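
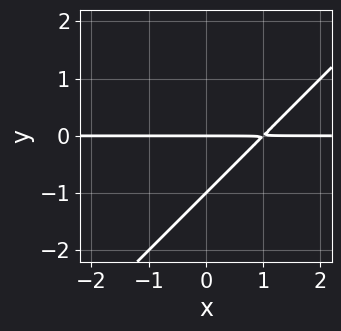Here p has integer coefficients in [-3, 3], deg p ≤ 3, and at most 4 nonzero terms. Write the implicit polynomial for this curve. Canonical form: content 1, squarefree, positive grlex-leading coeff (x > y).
1. The degree is 2 — a generic line meets the curve in up to 2 points.
2. Reading off the gridlines: every point of the x-axis in the box is on the curve; the y-axis gridline crossings are at y ∈ {-1, 0}.
3. Solving for integer coefficients yields p as stated.

x*y - y^2 - y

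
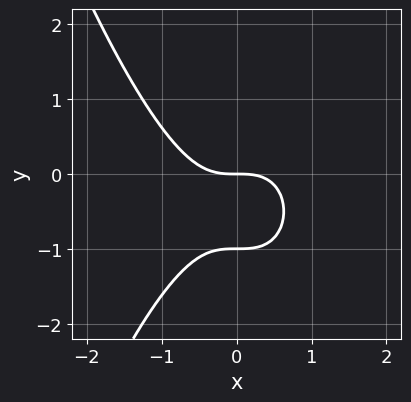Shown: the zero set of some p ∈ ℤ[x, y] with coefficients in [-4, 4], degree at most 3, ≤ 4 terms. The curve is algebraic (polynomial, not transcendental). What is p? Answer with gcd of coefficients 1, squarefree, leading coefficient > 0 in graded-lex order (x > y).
x^3 + y^2 + y

(a) The degree is 3 — the shape is more complex than any degree-2 curve.
(b) Observable constraints: among the integer gridlines, it crosses the y-axis at y ∈ {-1, 0}; one x-axis crossing is at x = 0.
(c) Fitting integer coefficients to these (and the overall shape) gives p.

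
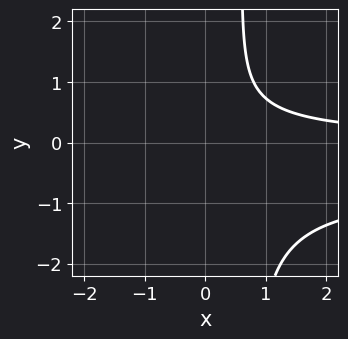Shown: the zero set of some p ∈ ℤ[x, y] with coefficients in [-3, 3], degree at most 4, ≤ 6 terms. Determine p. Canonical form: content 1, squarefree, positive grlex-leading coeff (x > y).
3*x*y^2 + 2*x*y - 2*y^2 - 2

deg p = 3. A generic line meets the curve in up to 3 points.
Observable constraints: no x-intercept at any integer in the box; no y-intercept at any integer in the box.
Solving for integer coefficients yields p as stated.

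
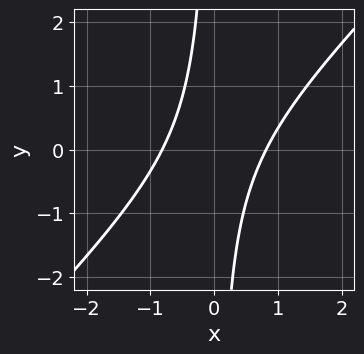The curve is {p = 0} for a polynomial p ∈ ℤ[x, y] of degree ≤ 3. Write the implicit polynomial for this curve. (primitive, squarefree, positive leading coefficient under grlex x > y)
First, deg p = 2. No degree-1 curve has this shape.
Next, reading off the gridlines: it misses every integer gridline on the y-axis.
Finally, matching integer coefficients to the picture gives p.

3*x^2 - 3*x*y - 2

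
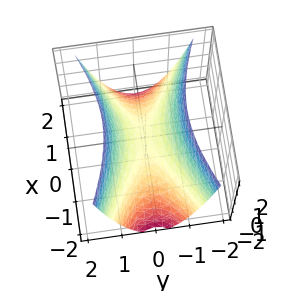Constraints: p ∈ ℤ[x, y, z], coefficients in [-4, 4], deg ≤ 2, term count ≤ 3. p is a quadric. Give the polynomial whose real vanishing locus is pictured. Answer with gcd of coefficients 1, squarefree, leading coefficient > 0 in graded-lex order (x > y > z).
x^2 - 3*y^2 + 2*z

First, degree: a saddle surface; a quadric, so deg p = 2.
Then, symmetries: it's symmetric under y → −y, forcing even powers of y; it's symmetric under x → −x, forcing even powers of x.
Then, against the integer gridlines: it meets the z-axis at z = 0 (among the integer gridlines); one x-axis crossing is at x = 0.
Finally, matching integer coefficients to the picture gives p.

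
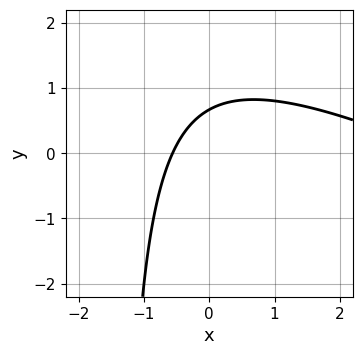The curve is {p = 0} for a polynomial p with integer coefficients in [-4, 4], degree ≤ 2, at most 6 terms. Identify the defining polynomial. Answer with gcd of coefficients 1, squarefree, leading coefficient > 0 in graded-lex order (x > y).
First, the degree is 2 — a generic line meets the curve in up to 2 points.
Finally, matching integer coefficients to the picture gives p.

x^2 + 2*x*y - 3*x + 3*y - 2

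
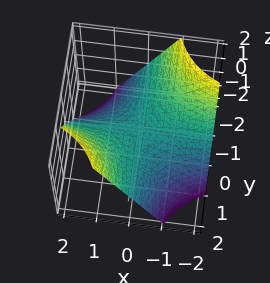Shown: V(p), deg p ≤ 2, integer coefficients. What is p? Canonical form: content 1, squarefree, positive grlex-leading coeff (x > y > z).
(a) The degree is 2 — a hyperbolic paraboloid; a quadric.
(b) Against the integer gridlines: the visible x-axis segment lies entirely on the surface; every point of the y-axis in the box is on the surface; it crosses the z-axis at the gridline z = 0.
(c) The integer polynomial consistent with all of this is the stated p.

x*y - z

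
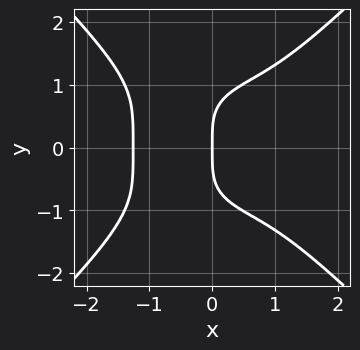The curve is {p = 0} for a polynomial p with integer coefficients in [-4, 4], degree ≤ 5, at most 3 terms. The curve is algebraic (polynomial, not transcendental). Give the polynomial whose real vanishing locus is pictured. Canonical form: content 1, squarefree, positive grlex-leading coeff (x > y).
x^4 - y^4 + 2*x

(a) deg p = 4. No degree-3 curve has this shape.
(b) Symmetries: mirror symmetry y ↦ −y ⇒ only even powers of y.
(c) Against the integer gridlines: it meets the x-axis at x = 0 (among the integer gridlines); it meets the y-axis at y = 0 (among the integer gridlines).
(d) Assembling these constraints gives the stated polynomial.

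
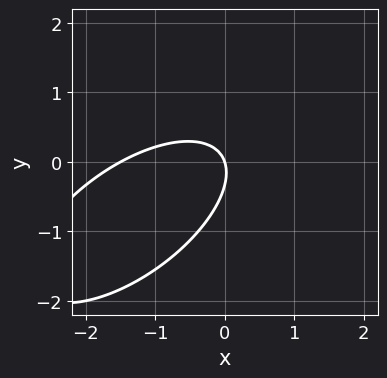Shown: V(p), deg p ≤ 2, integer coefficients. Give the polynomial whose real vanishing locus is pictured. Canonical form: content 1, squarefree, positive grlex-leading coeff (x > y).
First, deg p = 2. The shape is more complex than any degree-1 curve.
Then, observable constraints: it meets the x-axis at x = 0 (among the integer gridlines); it crosses the y-axis at the gridline y = 0.
Finally, assembling these constraints gives the stated polynomial.

2*x^2 - 3*x*y + 3*y^2 + 3*x + y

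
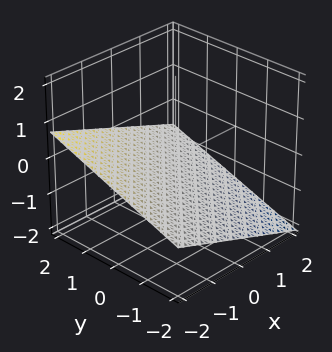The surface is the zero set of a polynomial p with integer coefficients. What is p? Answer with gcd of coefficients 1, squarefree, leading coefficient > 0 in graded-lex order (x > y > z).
x - y + 3*z + 2

1. deg p = 1. The surface is flat (a plane).
2. Observable constraints: it crosses the y-axis at the gridline y = 2; it meets the x-axis at x = -2 (among the integer gridlines).
3. Putting this together gives p.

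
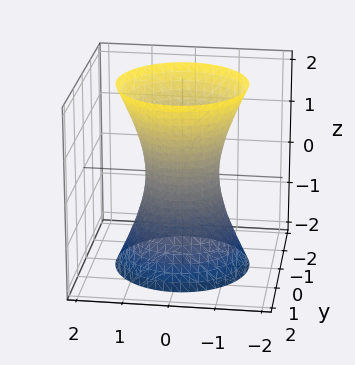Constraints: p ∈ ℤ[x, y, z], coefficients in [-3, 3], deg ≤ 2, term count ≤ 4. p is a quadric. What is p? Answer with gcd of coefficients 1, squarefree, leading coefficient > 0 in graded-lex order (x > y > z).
Degree: an hourglass — one-sheet hyperboloid; a quadric, so deg p = 2.
Symmetries: rotational symmetry about the z-axis ⇒ p depends on x, y only through x² + y²; it's symmetric under z → −z, forcing even powers of z.
Against the integer gridlines: no z-intercept at any integer in the box; a circular section at z = 0 has radius between 0 and 1.
Together with the visible shape, these determine p as stated.

3*x^2 + 3*y^2 - z^2 - 2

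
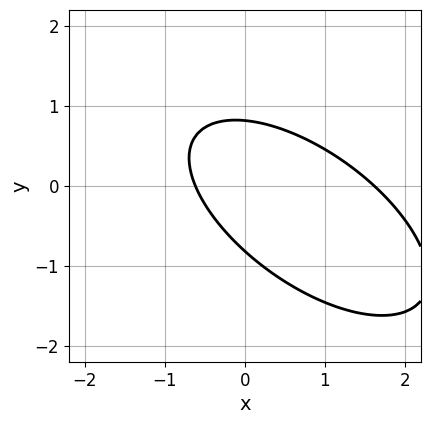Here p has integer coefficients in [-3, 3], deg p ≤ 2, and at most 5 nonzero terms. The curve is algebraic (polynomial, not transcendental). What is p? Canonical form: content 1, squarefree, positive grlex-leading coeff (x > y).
1. The degree is 2 — no degree-1 curve has this shape.
2. Matching integer coefficients to the picture gives p.

2*x^2 + 3*x*y + 3*y^2 - 2*x - 2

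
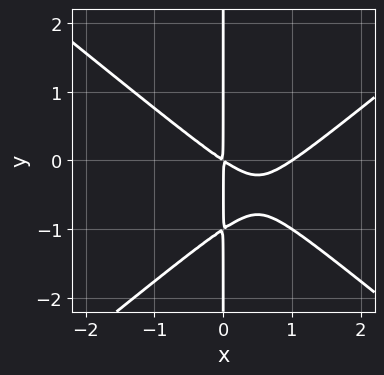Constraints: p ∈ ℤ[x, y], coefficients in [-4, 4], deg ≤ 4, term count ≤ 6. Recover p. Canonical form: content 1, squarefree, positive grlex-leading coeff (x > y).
2*x^3 - 3*x*y^2 - 2*x^2 - 3*x*y

(a) The degree is 3 — no degree-2 curve has this shape.
(b) Against the integer gridlines: every point of the y-axis in the box is on the curve; one x-axis crossing is at x = 1.
(c) Putting this together gives p.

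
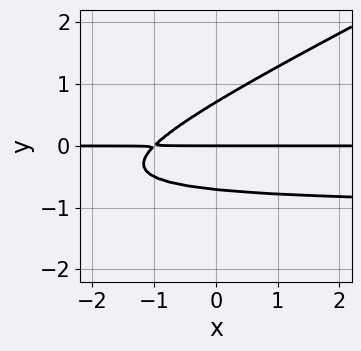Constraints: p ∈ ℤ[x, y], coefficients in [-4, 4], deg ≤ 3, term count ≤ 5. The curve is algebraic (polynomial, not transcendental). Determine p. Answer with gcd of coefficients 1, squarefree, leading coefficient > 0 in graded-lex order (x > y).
x*y^2 - 2*y^3 + x*y + y

First, degree: the shape is more complex than any degree-2 curve, so deg p = 3.
Next, observable constraints: it crosses the y-axis at the gridline y = 0; every point of the x-axis in the box is on the curve.
Finally, the integer polynomial consistent with all of this is the stated p.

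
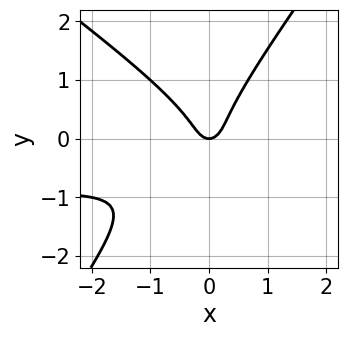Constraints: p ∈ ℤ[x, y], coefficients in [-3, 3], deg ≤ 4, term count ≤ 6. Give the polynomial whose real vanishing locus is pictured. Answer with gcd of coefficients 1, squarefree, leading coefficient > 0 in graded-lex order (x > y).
The degree is 3 — no degree-2 curve has this shape.
From the axis intercepts and sections: one y-axis crossing is at y = 0; it crosses the x-axis at the gridline x = 0.
These observations pin down the coefficients.

3*x^2*y + 2*x*y^2 - 3*y^3 + 3*x^2 - y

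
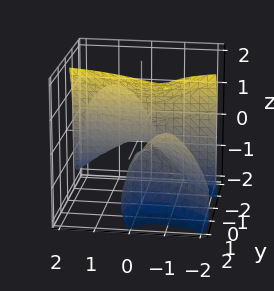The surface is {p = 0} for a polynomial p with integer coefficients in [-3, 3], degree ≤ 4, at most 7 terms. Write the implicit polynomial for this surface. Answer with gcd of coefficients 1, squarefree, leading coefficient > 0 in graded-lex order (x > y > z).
(a) The picture has 2 separate pieces.
(b) deg p = 3.
(c) Checking where it meets the axes: every point of the x-axis in the box is on the surface; it crosses the z-axis at the gridline z = 0; it crosses the y-axis at the gridline y = 0.
(d) Putting this together gives p.

3*x^2*y + 3*x*y^2 - z^3 + 3*y*z + y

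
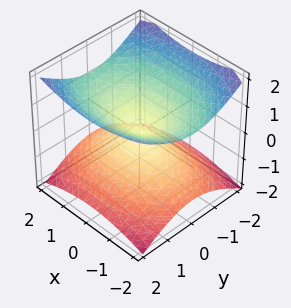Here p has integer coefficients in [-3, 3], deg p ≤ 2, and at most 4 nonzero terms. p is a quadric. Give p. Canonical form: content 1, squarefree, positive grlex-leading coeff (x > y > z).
x^2 + 2*y^2 - 3*z^2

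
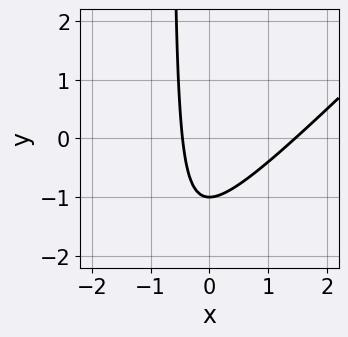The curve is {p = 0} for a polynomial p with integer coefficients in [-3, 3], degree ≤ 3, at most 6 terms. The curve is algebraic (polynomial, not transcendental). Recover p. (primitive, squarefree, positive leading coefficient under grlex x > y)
3*x^2 - 3*x*y - 3*x - 2*y - 2

(a) deg p = 2. The shape is more complex than any degree-1 curve.
(b) From the axis intercepts and sections: one y-axis crossing is at y = -1.
(c) Fitting integer coefficients to these (and the overall shape) gives p.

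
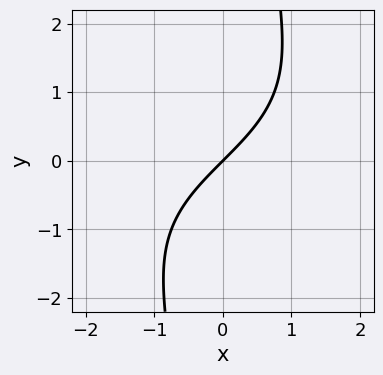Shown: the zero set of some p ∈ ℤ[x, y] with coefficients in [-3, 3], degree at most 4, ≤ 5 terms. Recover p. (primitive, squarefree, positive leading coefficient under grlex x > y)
(a) Degree: no degree-2 curve has this shape, so deg p = 3.
(b) Reading off the gridlines: it crosses the x-axis at the gridline x = 0; one y-axis crossing is at y = 0.
(c) Together with the visible shape, these determine p as stated.

x*y^2 + 3*x - 3*y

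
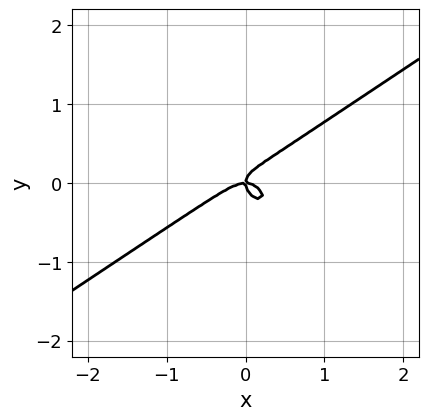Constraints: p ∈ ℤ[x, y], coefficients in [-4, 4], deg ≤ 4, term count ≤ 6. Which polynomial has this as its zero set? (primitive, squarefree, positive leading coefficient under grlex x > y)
2*x^3 - x^2*y - x*y^2 - 3*y^3 + x*y

First, degree: the shape is more complex than any degree-2 curve, so deg p = 3.
Then, reading off the gridlines: one x-axis crossing is at x = 0; it meets the y-axis at y = 0 (among the integer gridlines).
Finally, putting this together gives p.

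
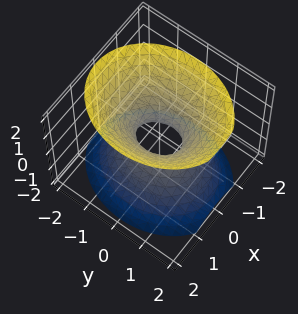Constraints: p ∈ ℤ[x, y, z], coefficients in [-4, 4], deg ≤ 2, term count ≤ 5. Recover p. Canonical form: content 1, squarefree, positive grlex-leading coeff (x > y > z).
1. The degree is 2 — one connected sheet with a waist; a quadric.
2. Symmetries: the z ↦ −z reflection is a symmetry, so z appears only in even powers; the y ↦ −y reflection is a symmetry, so y appears only in even powers; mirror symmetry x ↦ −x ⇒ only even powers of x.
3. From the axis intercepts and sections: no z-intercept at any integer in the box.
4. These observations pin down the coefficients.

3*x^2 + 2*y^2 - 2*z^2 - 1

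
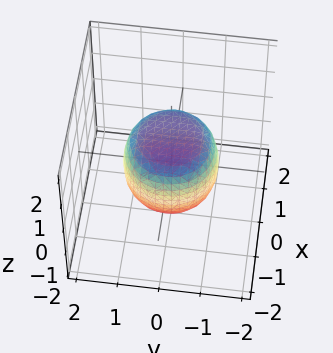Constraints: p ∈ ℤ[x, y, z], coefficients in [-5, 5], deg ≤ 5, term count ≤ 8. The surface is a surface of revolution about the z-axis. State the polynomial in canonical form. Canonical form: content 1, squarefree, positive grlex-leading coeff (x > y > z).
2*x^4 + 4*x^2*y^2 + 2*y^4 - x^2 - y^2 + 2*z^2 - 2

deg p = 4. The shape is more complex than any degree-3 surface.
Symmetries: rotational symmetry about the z-axis ⇒ p depends on x, y only through x² + y².
Checking where it meets the axes: a circular section at z = 1 has radius between 0 and 1; the z-axis gridline crossings are at z ∈ {-1, 1}.
Solving for integer coefficients yields p as stated.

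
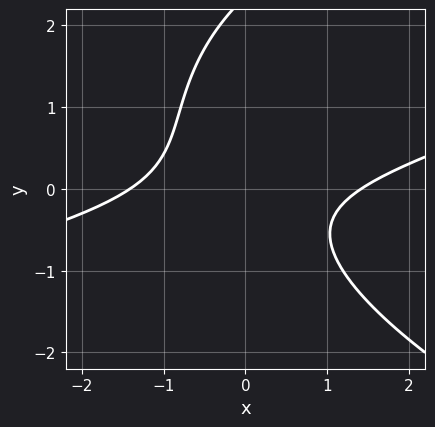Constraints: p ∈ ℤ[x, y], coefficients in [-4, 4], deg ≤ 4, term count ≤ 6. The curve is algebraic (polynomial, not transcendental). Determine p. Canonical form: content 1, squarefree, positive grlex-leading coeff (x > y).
(a) Degree: a generic line meets the curve in up to 3 points, so deg p = 3.
(b) Observable constraints: the curve avoids every integer y-axis point in the box.
(c) Assembling these constraints gives the stated polynomial.

y^3 + x^2 - 3*x*y - 2*y^2 - 2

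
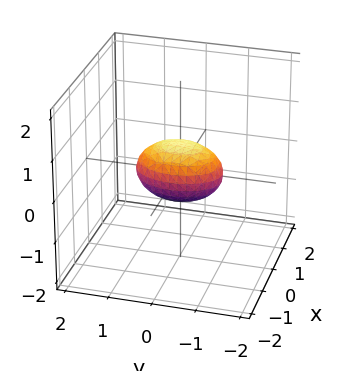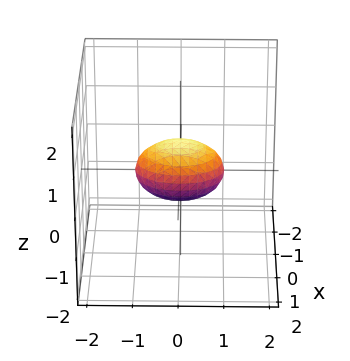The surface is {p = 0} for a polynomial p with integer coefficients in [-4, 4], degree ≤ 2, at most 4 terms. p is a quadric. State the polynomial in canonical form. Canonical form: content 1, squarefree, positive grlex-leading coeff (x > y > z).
2*x^2 + y^2 + 2*z^2 - 1

1. The degree is 2 — bounded and convex; a quadric.
2. Symmetries: it's symmetric under z → −z, forcing even powers of z; mirror symmetry y ↦ −y ⇒ only even powers of y; the x ↦ −x reflection is a symmetry, so x appears only in even powers.
3. Checking where it meets the axes: the y-axis gridline crossings are at y ∈ {-1, 1}.
4. Together with the visible shape, these determine p as stated.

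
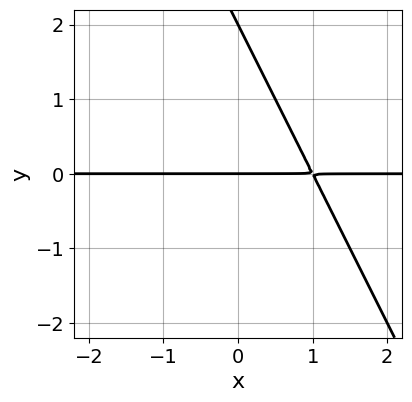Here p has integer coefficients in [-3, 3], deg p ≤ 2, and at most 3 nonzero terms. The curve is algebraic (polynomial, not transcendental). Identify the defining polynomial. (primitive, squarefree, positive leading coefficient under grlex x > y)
2*x*y + y^2 - 2*y

(a) Degree: a generic line meets the curve in up to 2 points, so deg p = 2.
(b) Observable constraints: the y-axis gridline crossings are at y ∈ {0, 2}; every point of the x-axis in the box is on the curve.
(c) Putting this together gives p.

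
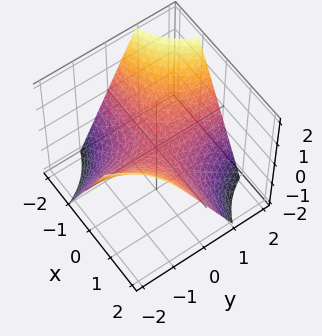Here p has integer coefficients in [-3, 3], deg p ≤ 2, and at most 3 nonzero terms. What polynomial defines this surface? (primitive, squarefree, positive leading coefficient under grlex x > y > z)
(a) Degree: a saddle surface; a quadric, so deg p = 2.
(b) Reading off the gridlines: every point of the y-axis in the box is on the surface; the visible x-axis segment lies entirely on the surface.
(c) Putting this together gives p.

x*y + z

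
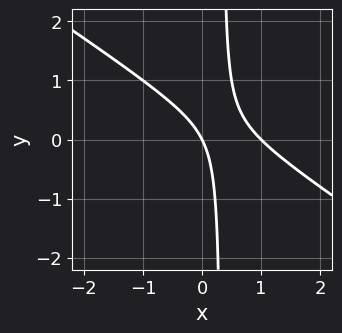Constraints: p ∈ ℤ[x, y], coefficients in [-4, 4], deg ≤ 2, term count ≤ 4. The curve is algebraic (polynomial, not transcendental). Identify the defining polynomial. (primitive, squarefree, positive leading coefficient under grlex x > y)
2*x^2 + 3*x*y - 2*x - y

Degree: no degree-1 curve has this shape, so deg p = 2.
Observable constraints: it meets the y-axis at y = 0 (among the integer gridlines); the x-axis gridline crossings are at x ∈ {0, 1}.
Together with the visible shape, these determine p as stated.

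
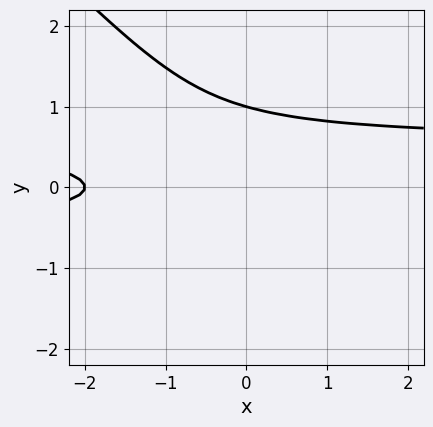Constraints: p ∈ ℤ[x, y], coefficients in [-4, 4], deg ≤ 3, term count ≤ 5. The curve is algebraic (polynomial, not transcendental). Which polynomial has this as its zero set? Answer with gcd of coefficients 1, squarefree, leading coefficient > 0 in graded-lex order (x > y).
3*x*y^2 + 3*y^3 - y^2 - x - 2

1. Degree: no degree-2 curve has this shape, so deg p = 3.
2. From the visible intercepts: it crosses the x-axis at the gridline x = -2; one y-axis crossing is at y = 1.
3. Together with the visible shape, these determine p as stated.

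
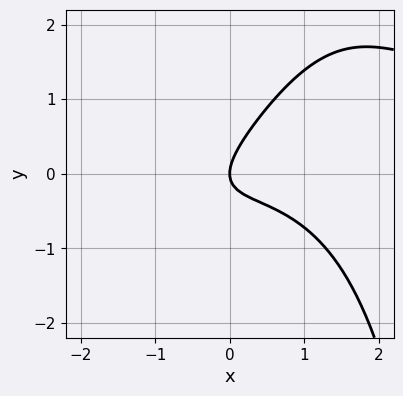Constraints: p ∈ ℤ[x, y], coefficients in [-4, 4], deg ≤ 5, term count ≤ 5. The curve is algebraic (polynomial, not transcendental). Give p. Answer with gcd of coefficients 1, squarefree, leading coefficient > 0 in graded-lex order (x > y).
(a) deg p = 4. No degree-3 curve has this shape.
(b) Observable constraints: it crosses the y-axis at the gridline y = 0; one x-axis crossing is at x = 0.
(c) The integer polynomial consistent with all of this is the stated p.

x^3*y - x^3 - 3*x*y + 3*y^2 - 2*x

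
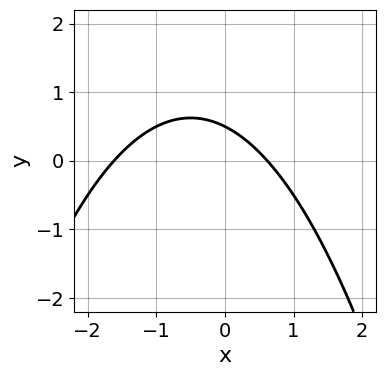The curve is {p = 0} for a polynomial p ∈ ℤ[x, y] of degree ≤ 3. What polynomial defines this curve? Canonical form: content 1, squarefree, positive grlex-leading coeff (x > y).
First, degree: a generic line meets the curve in up to 2 points, so deg p = 2.
Finally, solving for integer coefficients yields p as stated.

x^2 + x + 2*y - 1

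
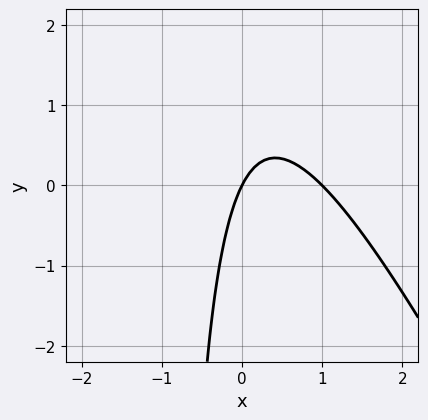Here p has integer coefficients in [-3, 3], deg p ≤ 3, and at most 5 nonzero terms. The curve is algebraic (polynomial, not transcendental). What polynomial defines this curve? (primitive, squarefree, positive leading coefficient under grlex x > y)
First, the degree is 2 — no degree-1 curve has this shape.
Then, from the visible intercepts: it meets the y-axis at y = 0 (among the integer gridlines); among the integer gridlines, it crosses the x-axis at x ∈ {0, 1}.
Finally, matching integer coefficients to the picture gives p.

2*x^2 + x*y - 2*x + y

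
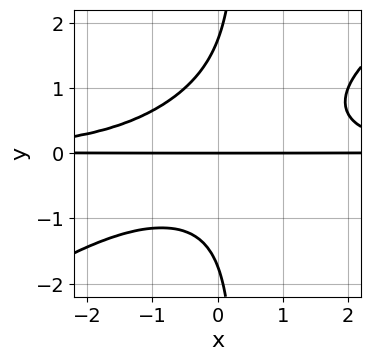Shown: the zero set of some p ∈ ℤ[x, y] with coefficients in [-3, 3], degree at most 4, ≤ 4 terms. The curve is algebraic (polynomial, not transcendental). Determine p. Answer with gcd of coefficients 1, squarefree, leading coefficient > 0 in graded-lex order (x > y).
2*x^2*y^2 - 3*x*y^3 + y^3 - 3*y

(a) deg p = 4. The shape is more complex than any degree-3 curve.
(b) From the visible intercepts: it meets the y-axis at y = 0 (among the integer gridlines); every point of the x-axis in the box is on the curve.
(c) The integer polynomial consistent with all of this is the stated p.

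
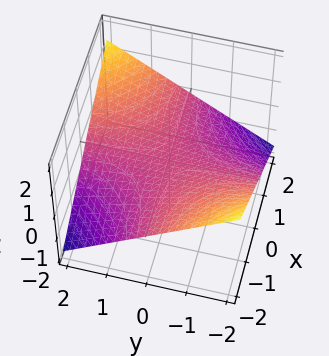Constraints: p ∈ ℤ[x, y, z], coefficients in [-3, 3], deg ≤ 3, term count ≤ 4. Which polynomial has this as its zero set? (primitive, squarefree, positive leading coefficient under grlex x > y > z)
x*y - 3*z

First, deg p = 2.
Then, observable constraints: every point of the x-axis in the box is on the surface; it meets the z-axis at z = 0 (among the integer gridlines).
Finally, putting this together gives p.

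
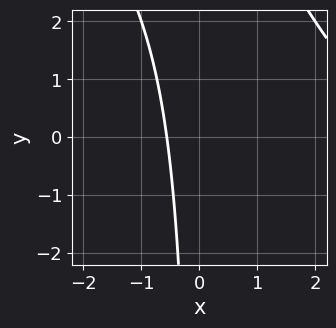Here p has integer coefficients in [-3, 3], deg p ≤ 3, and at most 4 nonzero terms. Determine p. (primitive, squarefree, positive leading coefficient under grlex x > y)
1. Degree: the shape is more complex than any degree-1 curve, so deg p = 2.
2. Checking where it meets the axes: it misses every integer gridline on the y-axis.
3. The integer polynomial consistent with all of this is the stated p.

x^2 + x*y - 3*x - 2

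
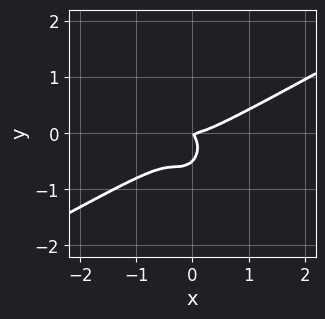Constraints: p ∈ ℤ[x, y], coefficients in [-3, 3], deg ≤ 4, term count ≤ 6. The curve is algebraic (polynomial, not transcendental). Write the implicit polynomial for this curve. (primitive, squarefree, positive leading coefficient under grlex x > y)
(a) The degree is 3 — no degree-2 curve has this shape.
(b) Against the integer gridlines: it meets the x-axis at x = 0 (among the integer gridlines); it meets the y-axis at y = 0 (among the integer gridlines).
(c) The integer polynomial consistent with all of this is the stated p.

2*x^3 - 3*x^2*y - 2*y^3 - x*y - y^2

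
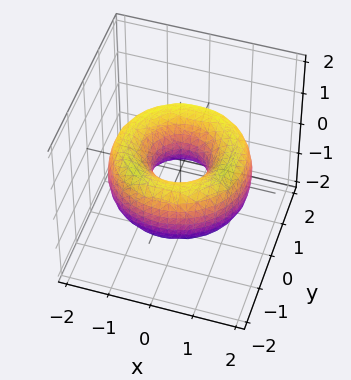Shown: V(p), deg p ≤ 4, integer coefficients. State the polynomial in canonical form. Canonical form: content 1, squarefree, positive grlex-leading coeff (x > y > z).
(a) deg p = 4.
(b) Symmetries: rotational symmetry about the z-axis ⇒ p depends on x, y only through x² + y².
(c) Checking where it meets the axes: no z-intercept at any integer in the box; a circular section at z = 0 has radius between 0 and 1.
(d) Putting this together gives p.

x^4 + 2*x^2*y^2 + y^4 - 3*x^2 - 3*y^2 + 2*z^2 + 1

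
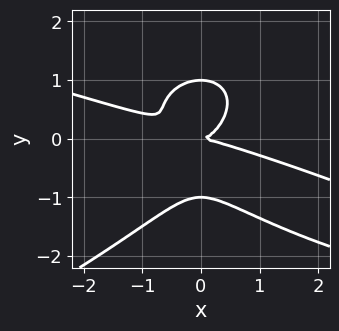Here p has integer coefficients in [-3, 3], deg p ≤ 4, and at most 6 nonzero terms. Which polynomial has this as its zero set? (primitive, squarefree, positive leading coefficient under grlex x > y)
1. The degree is 4 — no degree-3 curve has this shape.
2. Against the integer gridlines: the y-axis gridline crossings are at y ∈ {-1, 0, 1}; one x-axis crossing is at x = 0.
3. Putting this together gives p.

2*y^4 + x^3 + 3*x^2*y - 2*y^2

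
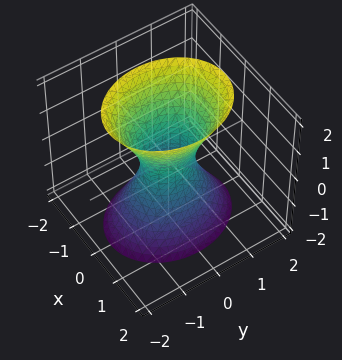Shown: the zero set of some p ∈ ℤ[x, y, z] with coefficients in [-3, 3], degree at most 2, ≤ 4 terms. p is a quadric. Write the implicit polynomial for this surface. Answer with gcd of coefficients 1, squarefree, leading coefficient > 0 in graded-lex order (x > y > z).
3*x^2 + 2*y^2 - z^2 - 1

The degree is 2 — one connected sheet with a waist; a quadric.
Symmetries: mirror symmetry y ↦ −y ⇒ only even powers of y; it's symmetric under x → −x, forcing even powers of x; it's symmetric under z → −z, forcing even powers of z.
Observable constraints: the surface avoids every integer z-axis point in the box.
Putting this together gives p.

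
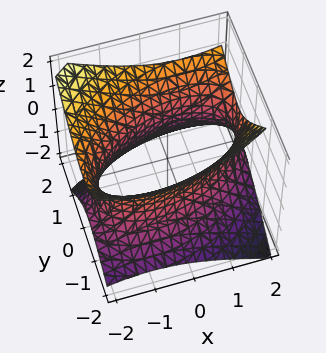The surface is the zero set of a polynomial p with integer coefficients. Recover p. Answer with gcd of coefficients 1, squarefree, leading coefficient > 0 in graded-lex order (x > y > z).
x^2 - x*y + 2*y^2 - y*z - 2*z^2 - 3

deg p = 2.
From the axis intercepts and sections: no z-intercept at any integer in the box.
Together with the visible shape, these determine p as stated.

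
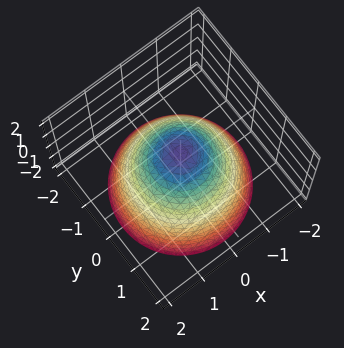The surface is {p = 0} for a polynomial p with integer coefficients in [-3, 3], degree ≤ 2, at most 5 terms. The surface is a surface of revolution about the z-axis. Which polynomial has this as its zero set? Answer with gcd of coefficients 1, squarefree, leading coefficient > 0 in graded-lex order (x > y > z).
x^2 + y^2 + z - 1

First, the degree is 2 — a generic line meets the surface in up to 2 points.
Then, symmetries: every cross-section ⟂ z is a circle, so x, y appear only via x² + y².
Next, checking where it meets the axes: the x-axis gridline crossings are at x ∈ {-1, 1}; a circular section at z = 0 has radius exactly 1; one z-axis crossing is at z = 1.
Finally, matching integer coefficients to the picture gives p. Check: (0, -1, 0) on the y-axis lies on the surface, and p(0, -1, 0) = 0. ✓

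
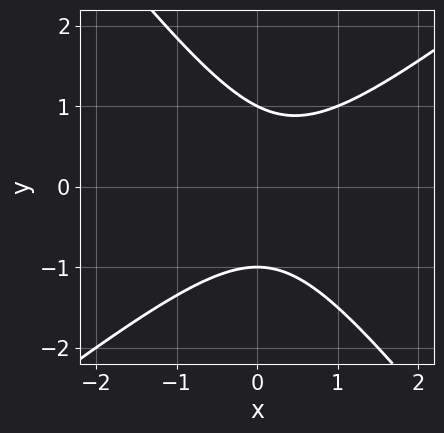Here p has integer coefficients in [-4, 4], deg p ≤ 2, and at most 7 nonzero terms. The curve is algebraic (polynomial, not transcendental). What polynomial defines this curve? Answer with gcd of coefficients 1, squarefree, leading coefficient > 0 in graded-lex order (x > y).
(a) deg p = 2.
(b) Reading off the gridlines: the curve avoids every integer x-axis point in the box; among the integer gridlines, it crosses the y-axis at y ∈ {-1, 1}.
(c) Fitting integer coefficients to these (and the overall shape) gives p.

2*x^2 - x*y - 2*y^2 - x + 2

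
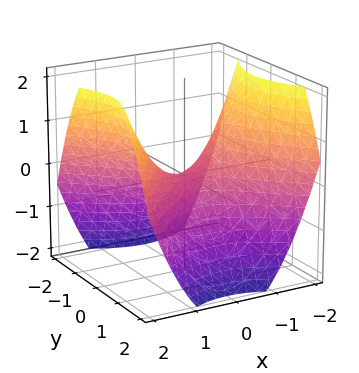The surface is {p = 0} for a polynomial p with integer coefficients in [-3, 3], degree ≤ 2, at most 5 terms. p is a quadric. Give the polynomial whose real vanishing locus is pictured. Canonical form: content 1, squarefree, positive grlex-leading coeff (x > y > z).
1. Degree: a saddle surface; a quadric, so deg p = 2.
2. Symmetries: it's symmetric under y → −y, forcing even powers of y; it's symmetric under x → −x, forcing even powers of x.
3. Checking where it meets the axes: it crosses the z-axis at the gridline z = 0; it crosses the x-axis at the gridline x = 0; it crosses the y-axis at the gridline y = 0.
4. Matching integer coefficients to the picture gives p.

2*x^2 - 2*y^2 - 3*z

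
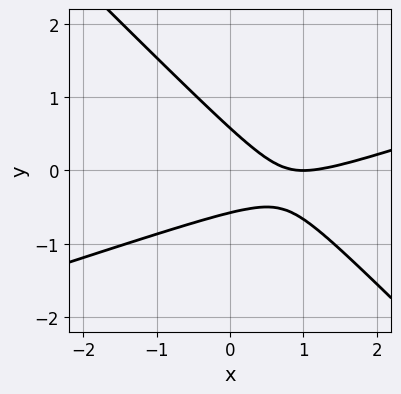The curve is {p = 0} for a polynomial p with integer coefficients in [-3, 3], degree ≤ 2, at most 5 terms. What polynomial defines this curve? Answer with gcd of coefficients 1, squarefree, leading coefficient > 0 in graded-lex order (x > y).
Degree: the shape is more complex than any degree-1 curve, so deg p = 2.
Observable constraints: it crosses the x-axis at the gridline x = 1.
The integer polynomial consistent with all of this is the stated p.

x^2 - 2*x*y - 3*y^2 - 2*x + 1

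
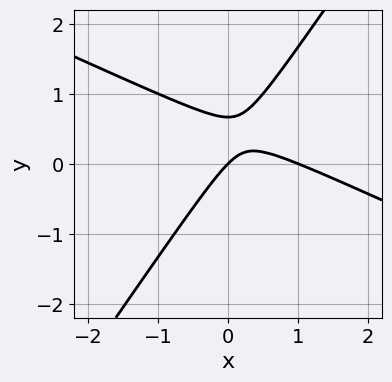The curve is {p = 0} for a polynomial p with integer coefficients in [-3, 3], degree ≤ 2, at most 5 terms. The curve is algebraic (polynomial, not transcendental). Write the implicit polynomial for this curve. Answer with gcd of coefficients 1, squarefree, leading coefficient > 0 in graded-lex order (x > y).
2*x^2 + 3*x*y - 3*y^2 - 2*x + 2*y

1. The degree is 2 — a generic line meets the curve in up to 2 points.
2. Checking where it meets the axes: the x-axis gridline crossings are at x ∈ {0, 1}; it meets the y-axis at y = 0 (among the integer gridlines).
3. Matching integer coefficients to the picture gives p.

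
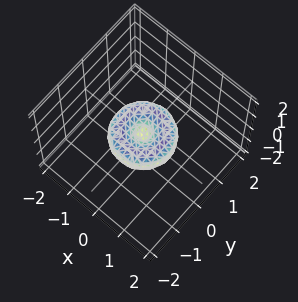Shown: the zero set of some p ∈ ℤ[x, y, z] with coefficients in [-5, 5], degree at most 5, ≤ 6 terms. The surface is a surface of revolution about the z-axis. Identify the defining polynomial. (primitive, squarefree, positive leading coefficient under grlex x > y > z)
Degree: no degree-3 surface has this shape, so deg p = 4.
Symmetries: rotational symmetry about the z-axis ⇒ p depends on x, y only through x² + y².
From the visible intercepts: among the integer gridlines, it crosses the x-axis at x ∈ {-1, 0, 1}; it crosses the z-axis at the gridline z = 0; the y-axis gridline crossings are at y ∈ {-1, 0, 1}.
Matching integer coefficients to the picture gives p.

2*x^4 + 4*x^2*y^2 + 2*y^4 - 2*x^2 - 2*y^2 + 3*z^2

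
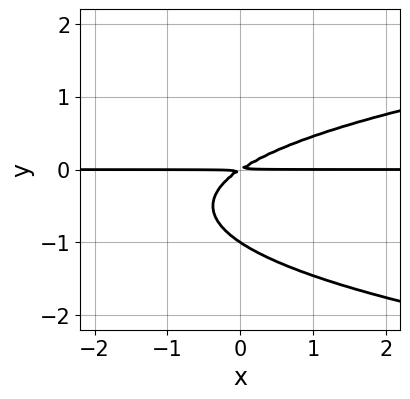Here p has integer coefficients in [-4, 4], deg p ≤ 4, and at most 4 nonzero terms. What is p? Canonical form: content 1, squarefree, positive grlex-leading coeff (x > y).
3*y^3 - 2*x*y + 3*y^2

1. The degree is 3 — the shape is more complex than any degree-2 curve.
2. From the axis intercepts and sections: every point of the x-axis in the box is on the curve; one y-axis crossing is at y = -1.
3. Matching integer coefficients to the picture gives p.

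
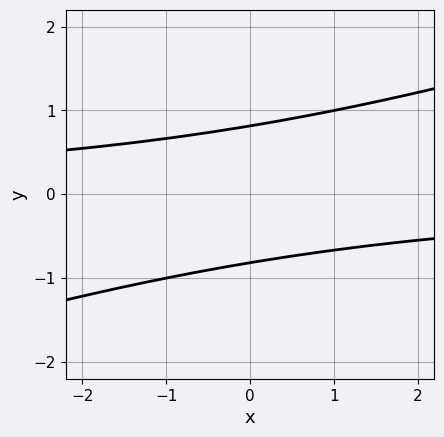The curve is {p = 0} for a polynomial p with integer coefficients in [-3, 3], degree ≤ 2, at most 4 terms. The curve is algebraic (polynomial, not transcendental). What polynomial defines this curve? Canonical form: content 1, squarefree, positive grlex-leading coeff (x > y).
(a) The degree is 2 — no degree-1 curve has this shape.
(b) Against the integer gridlines: it misses every integer gridline on the x-axis.
(c) Assembling these constraints gives the stated polynomial.

x*y - 3*y^2 + 2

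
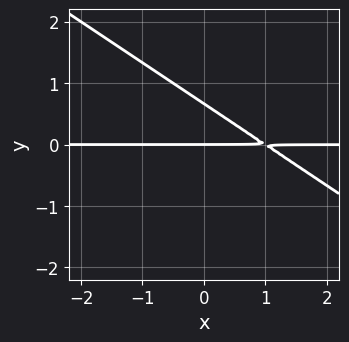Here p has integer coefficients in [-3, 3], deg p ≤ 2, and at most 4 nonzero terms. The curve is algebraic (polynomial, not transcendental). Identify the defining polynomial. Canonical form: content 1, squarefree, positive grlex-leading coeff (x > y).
2*x*y + 3*y^2 - 2*y

(a) deg p = 2. A generic line meets the curve in up to 2 points.
(b) Observable constraints: one y-axis crossing is at y = 0; the visible x-axis segment lies entirely on the curve.
(c) Putting this together gives p.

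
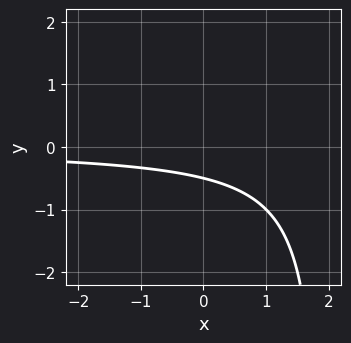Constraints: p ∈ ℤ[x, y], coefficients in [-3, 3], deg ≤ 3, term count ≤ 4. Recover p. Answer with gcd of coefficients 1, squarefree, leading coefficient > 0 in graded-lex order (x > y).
x*y - 2*y - 1

deg p = 2.
From the axis intercepts and sections: no x-intercept at any integer in the box.
These observations pin down the coefficients.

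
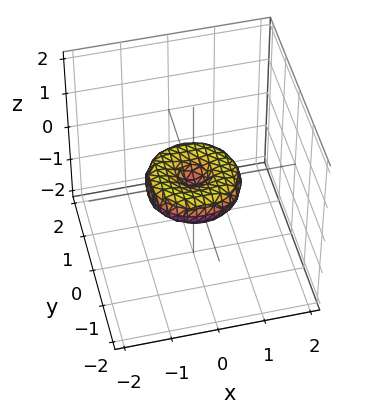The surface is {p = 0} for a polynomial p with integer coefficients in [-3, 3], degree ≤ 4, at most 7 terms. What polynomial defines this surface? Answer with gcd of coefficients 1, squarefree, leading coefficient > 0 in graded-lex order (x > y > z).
x^4 + 2*x^2*y^2 + y^4 - x^2 - y^2 + 2*z^2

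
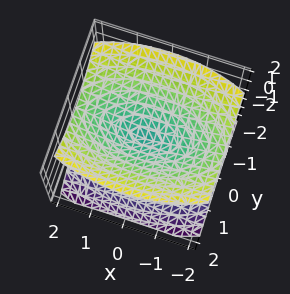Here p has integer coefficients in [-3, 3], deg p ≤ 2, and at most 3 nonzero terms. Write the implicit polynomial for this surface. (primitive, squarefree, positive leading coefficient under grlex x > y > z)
x^2 + 3*y^2 - 3*z^2

First, there are 2 components. They look like related sheets of one shape, so recover p as a whole.
Next, deg p = 2. A double cone through the origin; a quadric.
Next, symmetries: mirror symmetry x ↦ −x ⇒ only even powers of x; the z ↦ −z reflection is a symmetry, so z appears only in even powers; the y ↦ −y reflection is a symmetry, so y appears only in even powers.
Next, from the axis intercepts and sections: one y-axis crossing is at y = 0; it crosses the z-axis at the gridline z = 0; it meets the x-axis at x = 0 (among the integer gridlines).
Finally, the integer polynomial consistent with all of this is the stated p.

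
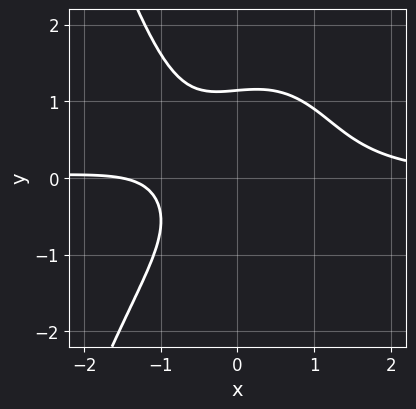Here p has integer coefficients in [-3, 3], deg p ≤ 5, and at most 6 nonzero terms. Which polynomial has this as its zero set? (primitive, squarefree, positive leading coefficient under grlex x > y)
(a) The degree is 4 — a generic line meets the curve in up to 4 points.
(b) Matching integer coefficients to the picture gives p.

3*x^3*y + x*y^2 + 2*y^3 - 2*x - 3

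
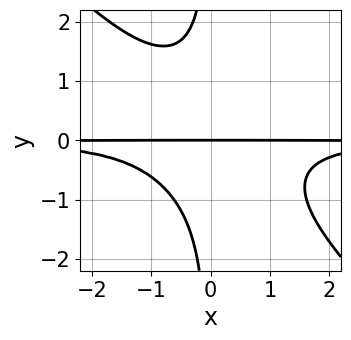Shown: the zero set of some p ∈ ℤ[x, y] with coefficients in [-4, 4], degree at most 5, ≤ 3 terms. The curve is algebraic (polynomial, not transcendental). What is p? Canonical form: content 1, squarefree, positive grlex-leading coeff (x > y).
First, degree: the shape is more complex than any degree-3 curve, so deg p = 4.
Next, against the integer gridlines: one y-axis crossing is at y = 0; every point of the x-axis in the box is on the curve.
Finally, fitting integer coefficients to these (and the overall shape) gives p.

x^2*y^2 + x*y^3 + y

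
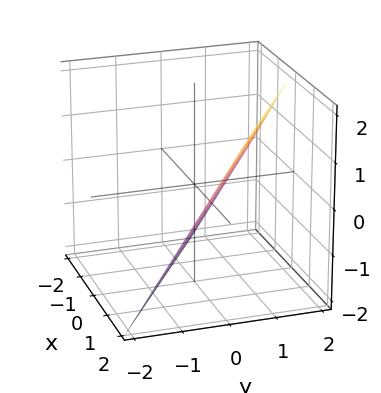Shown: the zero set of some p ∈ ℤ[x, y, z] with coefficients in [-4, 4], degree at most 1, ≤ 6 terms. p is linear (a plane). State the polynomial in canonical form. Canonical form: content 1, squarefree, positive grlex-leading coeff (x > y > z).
The degree is 1 — every cross-section is a straight line — this is a plane.
Reading off the gridlines: it crosses the x-axis at the gridline x = 1; it crosses the z-axis at the gridline z = -1.
Matching integer coefficients to the picture gives p.

2*x + 3*y - 2*z - 2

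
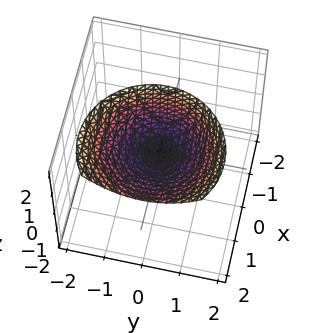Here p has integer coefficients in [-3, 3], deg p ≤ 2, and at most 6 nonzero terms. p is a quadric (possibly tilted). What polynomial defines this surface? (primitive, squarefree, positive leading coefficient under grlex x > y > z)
x^2 - x*z + y^2 - z

Degree: the shape is more complex than any degree-1 surface, so deg p = 2.
Reading off the gridlines: it crosses the x-axis at the gridline x = 0; it meets the z-axis at z = 0 (among the integer gridlines).
Matching integer coefficients to the picture gives p.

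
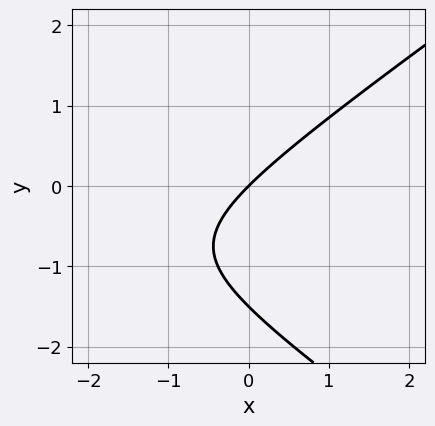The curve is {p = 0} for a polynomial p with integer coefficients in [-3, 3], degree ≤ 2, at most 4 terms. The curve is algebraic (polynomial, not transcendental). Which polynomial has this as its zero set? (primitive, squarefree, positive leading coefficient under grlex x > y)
x^2 - 2*y^2 + 3*x - 3*y

(a) deg p = 2.
(b) From the axis intercepts and sections: it crosses the x-axis at the gridline x = 0; it meets the y-axis at y = 0 (among the integer gridlines).
(c) Assembling these constraints gives the stated polynomial.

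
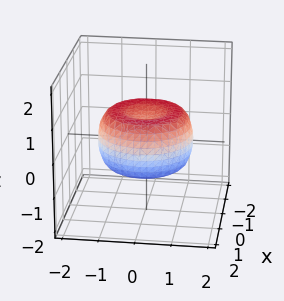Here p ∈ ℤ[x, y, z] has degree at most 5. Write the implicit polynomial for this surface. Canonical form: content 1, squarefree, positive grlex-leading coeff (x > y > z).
2*x^4 + 4*x^2*y^2 + 2*y^4 - 3*x^2 - 3*y^2 + 3*z^2 - 1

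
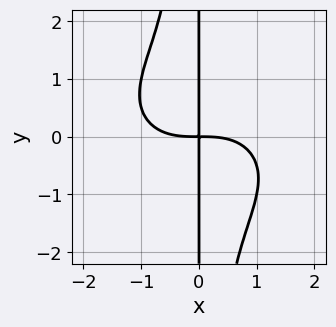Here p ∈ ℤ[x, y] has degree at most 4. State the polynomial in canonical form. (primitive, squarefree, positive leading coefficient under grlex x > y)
Degree: a generic line meets the curve in up to 4 points, so deg p = 4.
Checking where it meets the axes: the visible y-axis segment lies entirely on the curve.
These observations pin down the coefficients.

x^4 + 2*x^2*y^2 + 3*x*y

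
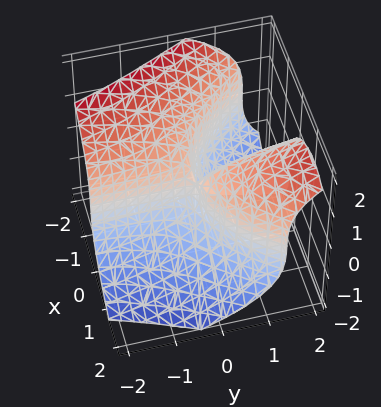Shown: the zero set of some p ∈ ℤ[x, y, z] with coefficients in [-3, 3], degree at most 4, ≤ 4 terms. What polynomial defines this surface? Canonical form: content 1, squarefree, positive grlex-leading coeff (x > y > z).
1. Degree: a generic line meets the surface in up to 3 points, so deg p = 3.
2. From the visible intercepts: it crosses the x-axis at the gridline x = 0; it meets the z-axis at z = 0 (among the integer gridlines); every point of the y-axis in the box is on the surface.
3. Matching integer coefficients to the picture gives p.

x^3 + z^3 - 3*x*y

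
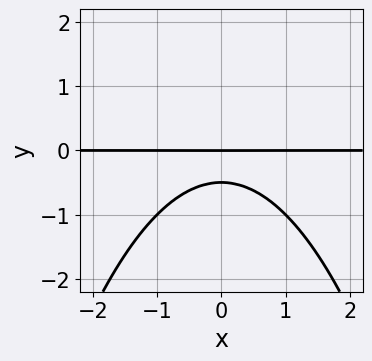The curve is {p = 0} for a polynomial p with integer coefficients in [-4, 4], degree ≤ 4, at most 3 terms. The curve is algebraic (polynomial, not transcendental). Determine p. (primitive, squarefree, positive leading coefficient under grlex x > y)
1. deg p = 3.
2. Symmetries: mirror symmetry x ↦ −x ⇒ only even powers of x.
3. From the axis intercepts and sections: one y-axis crossing is at y = 0; every point of the x-axis in the box is on the curve.
4. Assembling these constraints gives the stated polynomial.

x^2*y + 2*y^2 + y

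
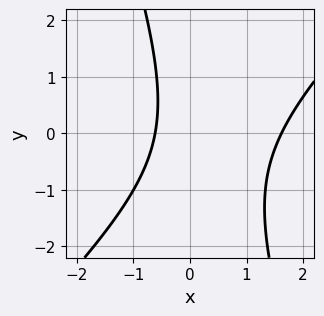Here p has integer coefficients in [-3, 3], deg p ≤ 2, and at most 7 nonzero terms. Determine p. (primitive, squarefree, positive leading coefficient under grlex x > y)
3*x^2 - 2*x*y - y^2 - 3*x - 3

Degree: a generic line meets the curve in up to 2 points, so deg p = 2.
Checking where it meets the axes: the curve avoids every integer y-axis point in the box.
Fitting integer coefficients to these (and the overall shape) gives p.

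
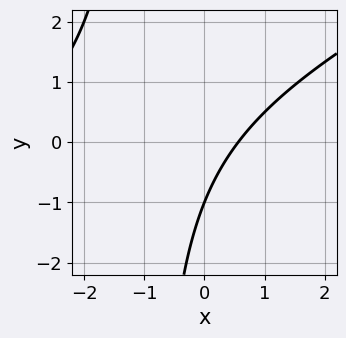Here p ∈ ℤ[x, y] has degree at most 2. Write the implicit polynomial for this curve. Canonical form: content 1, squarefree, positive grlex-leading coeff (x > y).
x^2 - 2*x*y + 3*x - 2*y - 2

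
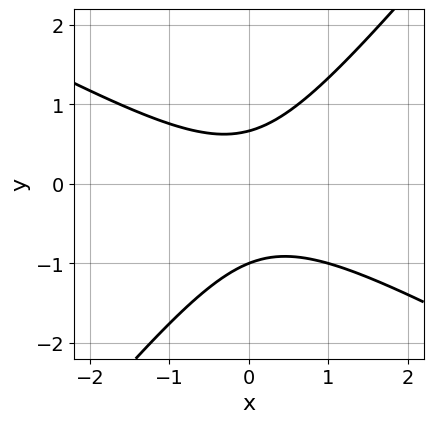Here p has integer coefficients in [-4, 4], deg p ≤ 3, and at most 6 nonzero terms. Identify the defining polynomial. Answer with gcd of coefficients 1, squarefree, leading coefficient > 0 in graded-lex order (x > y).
2*x^2 + 2*x*y - 3*y^2 - y + 2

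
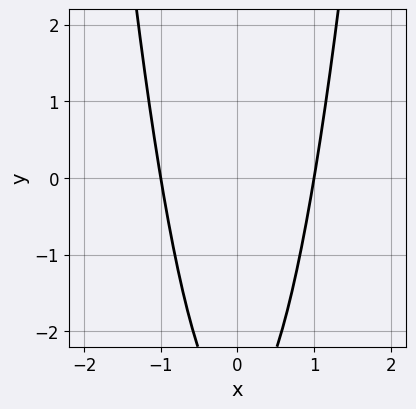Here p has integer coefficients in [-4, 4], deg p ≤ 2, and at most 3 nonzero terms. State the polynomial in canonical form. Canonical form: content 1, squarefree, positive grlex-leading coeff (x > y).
3*x^2 - y - 3

First, the degree is 2 — a generic line meets the curve in up to 2 points.
Then, symmetries: it's symmetric under x → −x, forcing even powers of x.
Next, reading off the gridlines: among the integer gridlines, it crosses the x-axis at x ∈ {-1, 1}; the curve avoids every integer y-axis point in the box.
Finally, matching integer coefficients to the picture gives p.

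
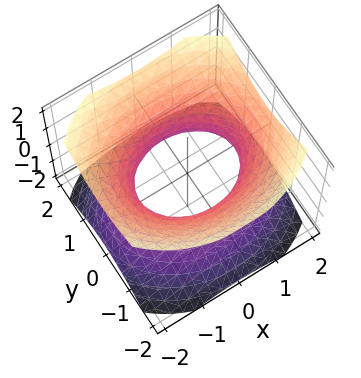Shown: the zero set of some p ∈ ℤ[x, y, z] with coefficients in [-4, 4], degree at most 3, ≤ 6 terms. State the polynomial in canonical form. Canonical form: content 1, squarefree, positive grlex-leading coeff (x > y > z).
(a) Degree: an hourglass — one-sheet hyperboloid; a quadric, so deg p = 2.
(b) Symmetries: the x ↦ −x reflection is a symmetry, so x appears only in even powers; it's symmetric under y → −y, forcing even powers of y; mirror symmetry z ↦ −z ⇒ only even powers of z.
(c) Against the integer gridlines: among the integer gridlines, it crosses the y-axis at y ∈ {-1, 1}; the surface avoids every integer z-axis point in the box.
(d) Putting this together gives p.

2*x^2 + 3*y^2 - 3*z^2 - 3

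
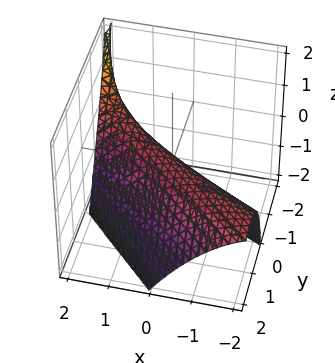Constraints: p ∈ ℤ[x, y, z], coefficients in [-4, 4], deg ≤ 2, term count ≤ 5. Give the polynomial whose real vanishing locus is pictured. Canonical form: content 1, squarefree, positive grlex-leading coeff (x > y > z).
First, degree: a generic line meets the surface in up to 2 points, so deg p = 2.
Next, checking where it meets the axes: one y-axis crossing is at y = 0; one z-axis crossing is at z = 0; it meets the x-axis at x = 0 (among the integer gridlines).
Finally, fitting integer coefficients to these (and the overall shape) gives p.

x^2 + 3*x*y + 2*y^2 + y*z + 2*z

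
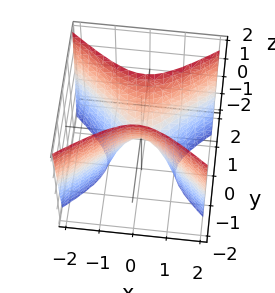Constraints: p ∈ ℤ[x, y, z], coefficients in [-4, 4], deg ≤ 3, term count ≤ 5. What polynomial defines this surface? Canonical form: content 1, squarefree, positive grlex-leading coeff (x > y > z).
(a) Degree: a saddle surface; a quadric, so deg p = 2.
(b) Symmetries: it's symmetric under x → −x, forcing even powers of x; mirror symmetry y ↦ −y ⇒ only even powers of y.
(c) From the visible intercepts: it crosses the x-axis at the gridline x = 0; it crosses the z-axis at the gridline z = 0.
(d) Fitting integer coefficients to these (and the overall shape) gives p.

2*x^2 - 3*y^2 + z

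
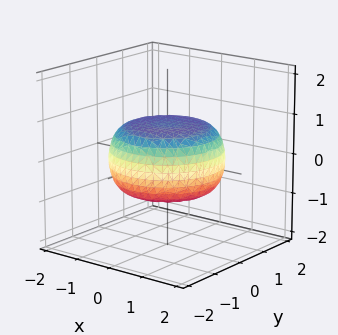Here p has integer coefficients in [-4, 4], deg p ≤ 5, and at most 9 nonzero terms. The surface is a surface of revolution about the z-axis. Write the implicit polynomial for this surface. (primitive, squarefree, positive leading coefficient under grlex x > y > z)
1. deg p = 4.
2. Symmetries: the z-axis is an axis of rotation, so x and y enter only as x² + y².
3. From the axis intercepts and sections: a circular section at z = 0 has radius between 1 and 2.
4. Solving for integer coefficients yields p as stated.

x^4 + 2*x^2*y^2 + y^4 - x^2 - y^2 + 3*z^2 - 2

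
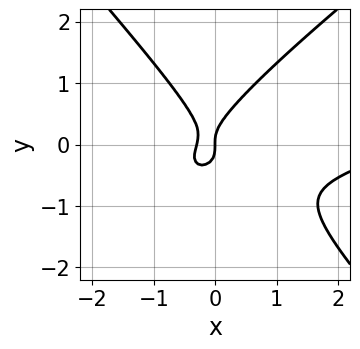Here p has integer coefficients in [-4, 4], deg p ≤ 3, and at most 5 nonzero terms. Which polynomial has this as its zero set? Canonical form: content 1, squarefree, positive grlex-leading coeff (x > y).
1. Degree: no degree-2 curve has this shape, so deg p = 3.
2. Observable constraints: one y-axis crossing is at y = 0; one x-axis crossing is at x = 0.
3. Together with the visible shape, these determine p as stated.

x^3 - 3*x^2*y + 3*y^3 - 3*x^2 - x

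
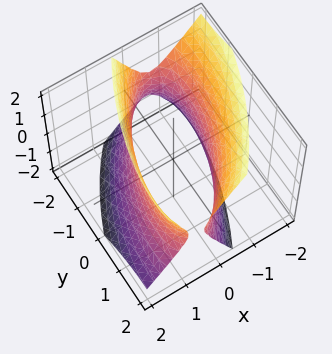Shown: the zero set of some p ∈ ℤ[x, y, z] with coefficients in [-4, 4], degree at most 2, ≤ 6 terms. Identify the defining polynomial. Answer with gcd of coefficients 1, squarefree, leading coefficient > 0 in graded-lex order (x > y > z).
(a) Degree: a generic line meets the surface in up to 2 points, so deg p = 2.
(b) Against the integer gridlines: among the integer gridlines, it crosses the x-axis at x ∈ {-1, 1}; no z-intercept at any integer in the box.
(c) Fitting integer coefficients to these (and the overall shape) gives p.

3*x^2 - 2*x*y + x*z + y^2 - z^2 - 3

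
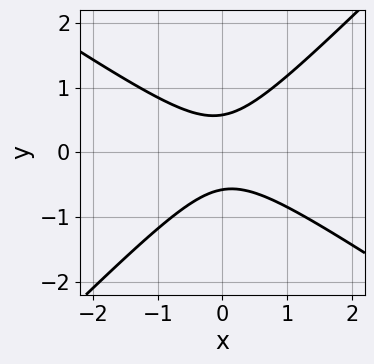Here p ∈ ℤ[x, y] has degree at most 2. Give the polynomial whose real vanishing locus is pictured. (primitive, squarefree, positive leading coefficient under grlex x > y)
deg p = 2. No degree-1 curve has this shape.
From the visible intercepts: no x-intercept at any integer in the box.
Putting this together gives p.

2*x^2 + x*y - 3*y^2 + 1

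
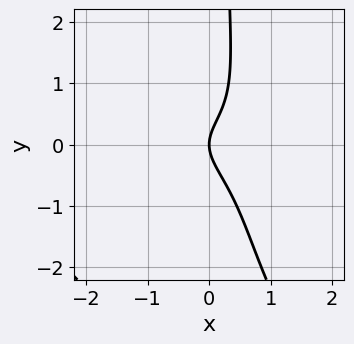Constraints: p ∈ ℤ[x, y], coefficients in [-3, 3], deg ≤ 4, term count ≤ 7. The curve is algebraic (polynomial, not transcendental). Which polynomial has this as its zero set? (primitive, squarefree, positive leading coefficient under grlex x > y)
x^2*y^2 + x*y^3 + 3*x*y^2 - 2*y^2 + 2*x

1. Degree: no degree-3 curve has this shape, so deg p = 4.
2. From the axis intercepts and sections: one y-axis crossing is at y = 0; it crosses the x-axis at the gridline x = 0.
3. Solving for integer coefficients yields p as stated.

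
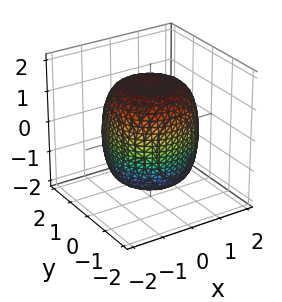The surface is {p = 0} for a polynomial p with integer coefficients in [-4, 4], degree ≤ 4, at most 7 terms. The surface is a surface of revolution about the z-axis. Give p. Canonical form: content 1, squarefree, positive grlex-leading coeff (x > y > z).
x^4 + 2*x^2*y^2 + y^4 - x^2 - y^2 + z^2 - 2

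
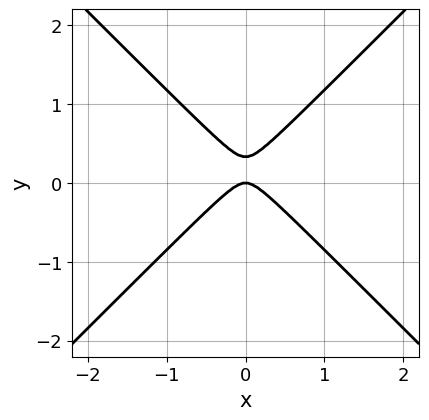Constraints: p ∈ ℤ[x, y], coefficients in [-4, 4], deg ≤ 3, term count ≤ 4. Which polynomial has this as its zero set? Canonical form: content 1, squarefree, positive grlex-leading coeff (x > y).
The degree is 2 — no degree-1 curve has this shape.
Symmetries: mirror symmetry x ↦ −x ⇒ only even powers of x.
Against the integer gridlines: it crosses the y-axis at the gridline y = 0; it meets the x-axis at x = 0 (among the integer gridlines).
Assembling these constraints gives the stated polynomial.

3*x^2 - 3*y^2 + y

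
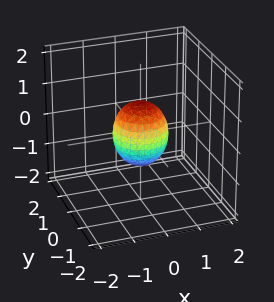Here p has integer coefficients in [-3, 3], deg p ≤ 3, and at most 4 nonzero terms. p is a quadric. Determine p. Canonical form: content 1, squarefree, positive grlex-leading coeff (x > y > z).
3*x^2 + 3*y^2 + 2*z^2 - 2

(a) Degree: a closed, bounded, convex surface; a quadric, so deg p = 2.
(b) Symmetry: the surface is invariant under rotation about z: p = q(x² + y², z); mirror symmetry z ↦ −z ⇒ only even powers of z.
(c) Checking where it meets the axes: a circular section at z = 0 has radius between 0 and 1; among the integer gridlines, it crosses the z-axis at z ∈ {-1, 1}.
(d) Fitting integer coefficients to these (and the overall shape) gives p.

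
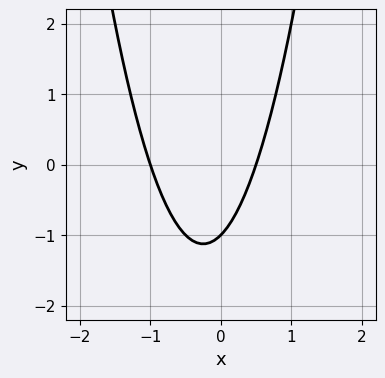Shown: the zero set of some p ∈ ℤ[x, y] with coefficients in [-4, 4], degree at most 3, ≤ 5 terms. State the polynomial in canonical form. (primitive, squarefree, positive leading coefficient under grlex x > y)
2*x^2 + x - y - 1

1. The degree is 2 — the shape is more complex than any degree-1 curve.
2. Observable constraints: it meets the x-axis at x = -1 (among the integer gridlines); it meets the y-axis at y = -1 (among the integer gridlines).
3. Matching integer coefficients to the picture gives p.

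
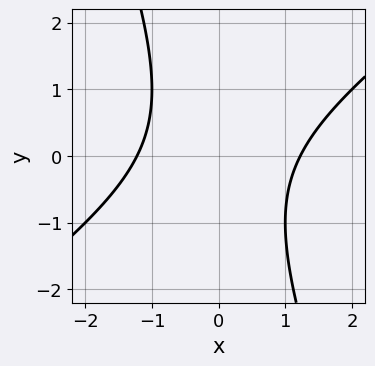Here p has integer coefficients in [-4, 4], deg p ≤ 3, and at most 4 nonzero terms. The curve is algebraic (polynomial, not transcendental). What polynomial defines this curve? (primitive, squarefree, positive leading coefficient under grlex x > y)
2*x^2 - 2*x*y - y^2 - 3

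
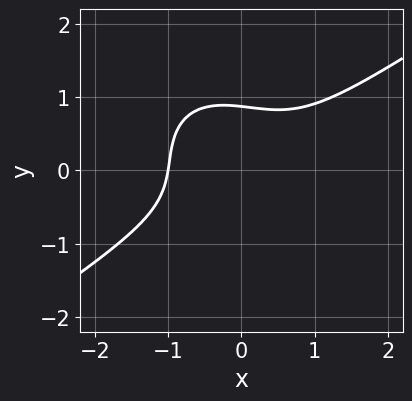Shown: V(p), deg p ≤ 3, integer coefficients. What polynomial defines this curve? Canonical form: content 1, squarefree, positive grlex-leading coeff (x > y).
1. The degree is 3 — the shape is more complex than any degree-2 curve.
2. From the visible intercepts: one x-axis crossing is at x = -1.
3. These observations pin down the coefficients.

2*x^3 - x^2*y - x*y^2 - 3*y^3 + 2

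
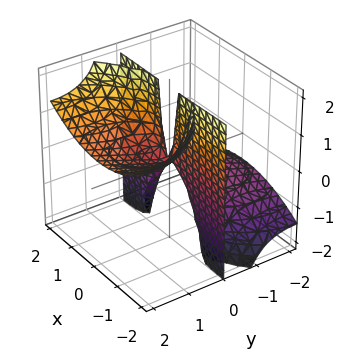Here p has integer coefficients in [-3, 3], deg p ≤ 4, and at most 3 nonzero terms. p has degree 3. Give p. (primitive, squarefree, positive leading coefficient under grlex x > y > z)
First, the degree is 3 — a generic line meets the surface in up to 3 points.
Then, against the integer gridlines: the visible z-axis segment lies entirely on the surface; it crosses the y-axis at the gridline y = 0; every point of the x-axis in the box is on the surface.
Finally, these observations pin down the coefficients.

x^2*y + y^3 - 3*y^2*z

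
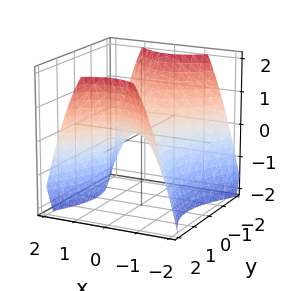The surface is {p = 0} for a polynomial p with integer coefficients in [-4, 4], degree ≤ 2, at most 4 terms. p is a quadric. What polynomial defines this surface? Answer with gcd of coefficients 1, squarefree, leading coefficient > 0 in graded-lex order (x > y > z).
3*x^2 - 2*y^2 + 3*z

(a) deg p = 2. A saddle surface; a quadric.
(b) Symmetries: mirror symmetry y ↦ −y ⇒ only even powers of y; the x ↦ −x reflection is a symmetry, so x appears only in even powers.
(c) From the visible intercepts: it meets the y-axis at y = 0 (among the integer gridlines); one x-axis crossing is at x = 0; it meets the z-axis at z = 0 (among the integer gridlines).
(d) Assembling these constraints gives the stated polynomial.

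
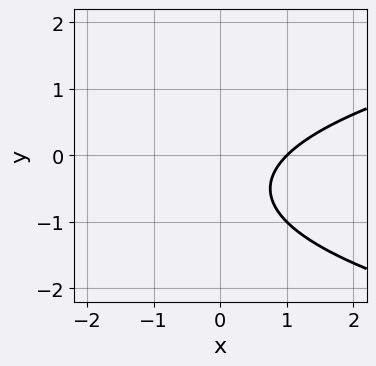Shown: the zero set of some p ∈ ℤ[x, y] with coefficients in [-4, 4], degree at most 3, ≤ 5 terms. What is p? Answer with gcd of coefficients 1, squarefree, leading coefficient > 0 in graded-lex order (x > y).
y^2 - x + y + 1

(a) Degree: no degree-1 curve has this shape, so deg p = 2.
(b) Against the integer gridlines: the curve avoids every integer y-axis point in the box; it meets the x-axis at x = 1 (among the integer gridlines).
(c) Solving for integer coefficients yields p as stated.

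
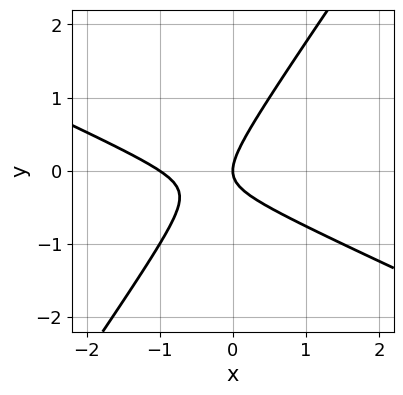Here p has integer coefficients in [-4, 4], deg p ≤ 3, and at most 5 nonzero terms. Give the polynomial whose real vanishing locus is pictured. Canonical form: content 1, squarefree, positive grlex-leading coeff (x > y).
2*x^2 + 3*x*y - 3*y^2 + 2*x

1. deg p = 2. No degree-1 curve has this shape.
2. Checking where it meets the axes: among the integer gridlines, it crosses the x-axis at x ∈ {-1, 0}; it crosses the y-axis at the gridline y = 0.
3. Assembling these constraints gives the stated polynomial.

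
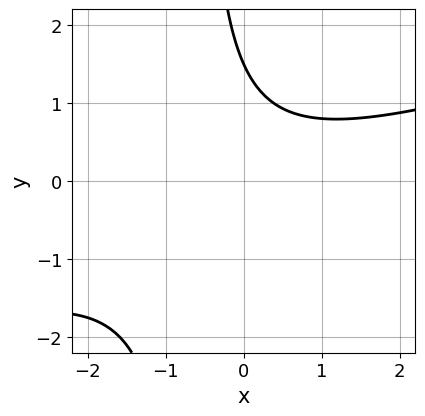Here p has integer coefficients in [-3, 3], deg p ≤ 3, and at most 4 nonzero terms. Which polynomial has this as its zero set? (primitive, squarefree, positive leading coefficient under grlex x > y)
x^2 - 3*x*y - 2*y + 3

First, deg p = 2. No degree-1 curve has this shape.
Then, against the integer gridlines: it misses every integer gridline on the x-axis.
Finally, the integer polynomial consistent with all of this is the stated p.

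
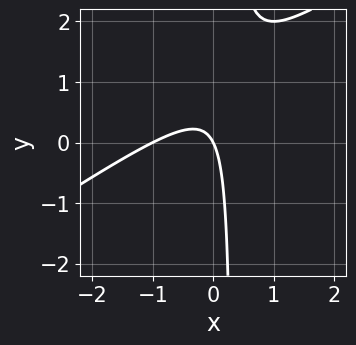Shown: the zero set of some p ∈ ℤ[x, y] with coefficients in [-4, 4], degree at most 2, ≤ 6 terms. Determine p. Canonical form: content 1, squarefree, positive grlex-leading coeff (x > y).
2*x^2 - 3*x*y + 2*x + y

First, the degree is 2 — no degree-1 curve has this shape.
Next, against the integer gridlines: the x-axis gridline crossings are at x ∈ {-1, 0}; it meets the y-axis at y = 0 (among the integer gridlines).
Finally, assembling these constraints gives the stated polynomial.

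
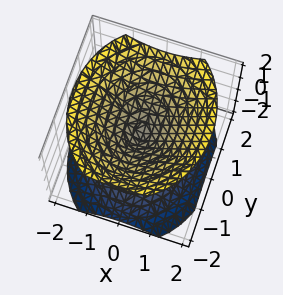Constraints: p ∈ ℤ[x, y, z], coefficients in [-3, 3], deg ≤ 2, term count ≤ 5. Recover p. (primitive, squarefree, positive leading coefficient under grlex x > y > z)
3*x^2 + 2*y^2 - 3*z^2

1. The picture has 2 separate pieces.
2. deg p = 2.
3. Symmetries: it's symmetric under y → −y, forcing even powers of y; it's symmetric under z → −z, forcing even powers of z; mirror symmetry x ↦ −x ⇒ only even powers of x.
4. Reading off the gridlines: it meets the z-axis at z = 0 (among the integer gridlines); it meets the y-axis at y = 0 (among the integer gridlines); one x-axis crossing is at x = 0.
5. The integer polynomial consistent with all of this is the stated p.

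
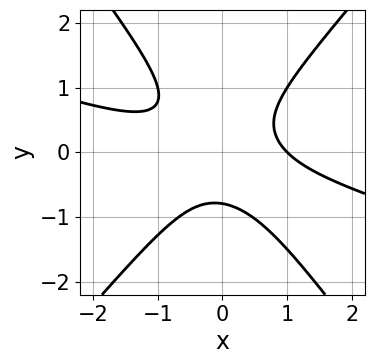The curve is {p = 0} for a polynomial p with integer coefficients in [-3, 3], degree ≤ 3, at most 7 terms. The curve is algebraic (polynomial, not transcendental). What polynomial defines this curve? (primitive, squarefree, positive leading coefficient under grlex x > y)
x^3 + 3*x^2*y - x*y^2 - 2*y^3 - 1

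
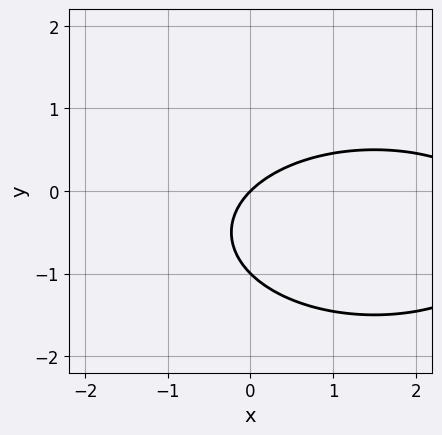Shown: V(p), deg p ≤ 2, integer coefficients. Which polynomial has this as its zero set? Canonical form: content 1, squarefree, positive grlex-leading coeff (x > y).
x^2 + 3*y^2 - 3*x + 3*y

(a) Degree: the shape is more complex than any degree-1 curve, so deg p = 2.
(b) Against the integer gridlines: one x-axis crossing is at x = 0; among the integer gridlines, it crosses the y-axis at y ∈ {-1, 0}.
(c) Putting this together gives p.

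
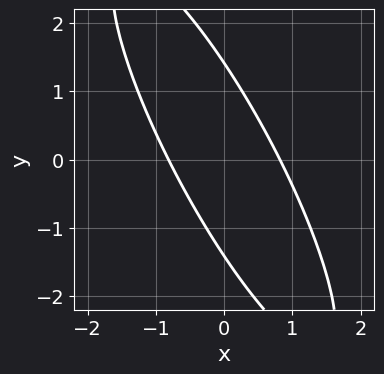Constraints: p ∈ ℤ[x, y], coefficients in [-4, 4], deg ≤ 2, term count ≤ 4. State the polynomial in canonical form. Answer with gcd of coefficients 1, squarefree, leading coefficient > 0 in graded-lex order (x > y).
3*x^2 + 3*x*y + y^2 - 2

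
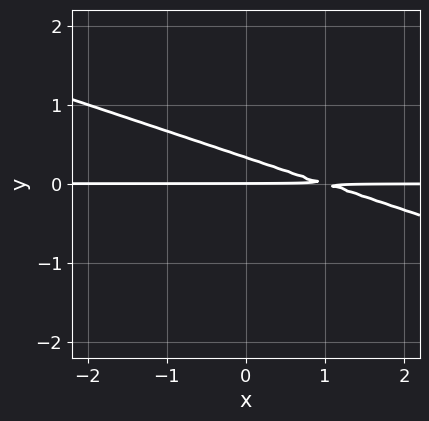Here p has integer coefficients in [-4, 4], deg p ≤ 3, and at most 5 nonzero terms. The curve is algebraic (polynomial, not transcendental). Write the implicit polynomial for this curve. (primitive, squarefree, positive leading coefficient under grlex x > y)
x*y + 3*y^2 - y

1. Degree: the shape is more complex than any degree-1 curve, so deg p = 2.
2. Checking where it meets the axes: it meets the y-axis at y = 0 (among the integer gridlines); every point of the x-axis in the box is on the curve.
3. Solving for integer coefficients yields p as stated.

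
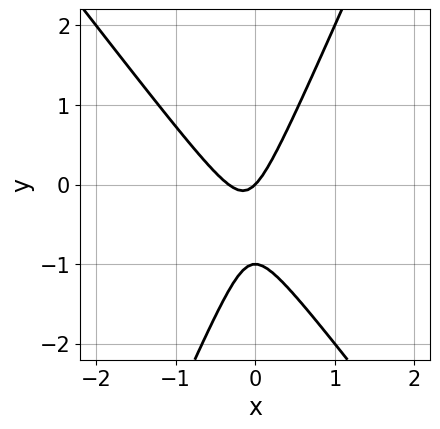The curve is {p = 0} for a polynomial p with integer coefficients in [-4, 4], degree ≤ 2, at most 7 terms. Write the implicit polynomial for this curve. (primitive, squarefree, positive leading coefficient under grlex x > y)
3*x^2 + x*y - y^2 + x - y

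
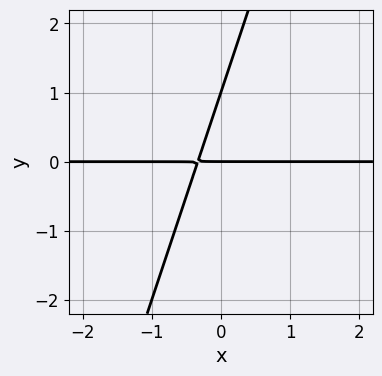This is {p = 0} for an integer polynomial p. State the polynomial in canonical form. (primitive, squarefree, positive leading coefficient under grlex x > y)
3*x*y - y^2 + y

First, deg p = 2.
Then, from the axis intercepts and sections: the visible x-axis segment lies entirely on the curve; among the integer gridlines, it crosses the y-axis at y ∈ {0, 1}.
Finally, the integer polynomial consistent with all of this is the stated p.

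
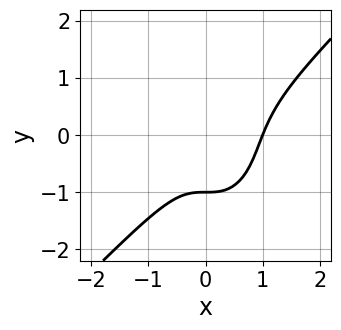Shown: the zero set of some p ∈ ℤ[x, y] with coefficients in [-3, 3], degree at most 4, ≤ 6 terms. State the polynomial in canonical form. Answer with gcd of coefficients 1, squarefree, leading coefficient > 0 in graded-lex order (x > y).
(a) deg p = 3. A generic line meets the curve in up to 3 points.
(b) From the visible intercepts: it meets the y-axis at y = -1 (among the integer gridlines); it meets the x-axis at x = 1 (among the integer gridlines).
(c) The integer polynomial consistent with all of this is the stated p.

3*x^3 - 2*x^2*y - y^3 - 2*x^2 - 1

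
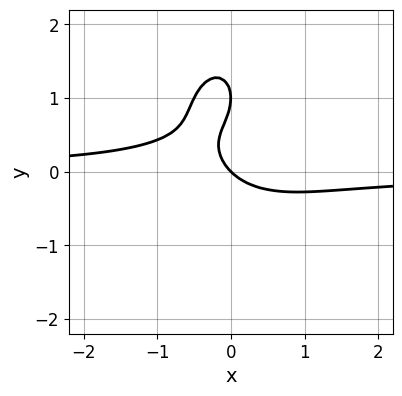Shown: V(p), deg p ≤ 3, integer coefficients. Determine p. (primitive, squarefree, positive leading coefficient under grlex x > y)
(a) Degree: the shape is more complex than any degree-2 curve, so deg p = 3.
(b) Against the integer gridlines: one x-axis crossing is at x = 0; among the integer gridlines, it crosses the y-axis at y ∈ {0, 1}.
(c) Together with the visible shape, these determine p as stated.

2*x^2*y + y^3 - 2*y^2 + x + y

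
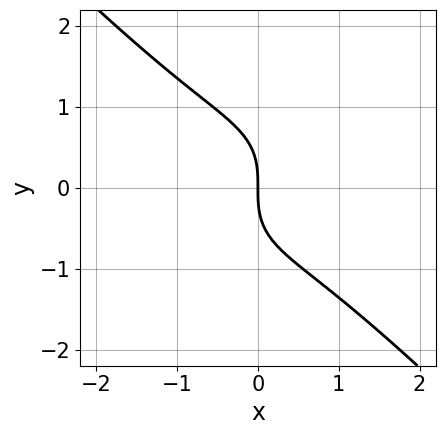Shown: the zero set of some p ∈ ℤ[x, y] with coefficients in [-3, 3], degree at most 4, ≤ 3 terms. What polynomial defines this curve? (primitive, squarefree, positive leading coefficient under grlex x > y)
2*x^3 + 2*y^3 + 3*x

1. deg p = 3.
2. Checking where it meets the axes: it meets the y-axis at y = 0 (among the integer gridlines); it crosses the x-axis at the gridline x = 0.
3. Matching integer coefficients to the picture gives p.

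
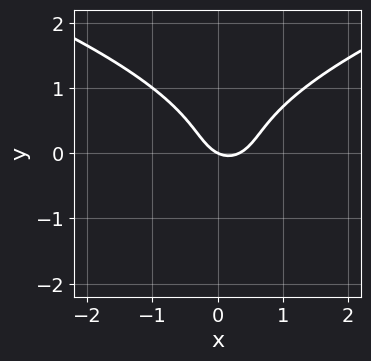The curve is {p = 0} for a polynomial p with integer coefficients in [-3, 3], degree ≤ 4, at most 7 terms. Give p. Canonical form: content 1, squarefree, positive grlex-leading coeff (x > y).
3*y^3 - 3*x^2 - y^2 + x + 2*y

(a) deg p = 3. A generic line meets the curve in up to 3 points.
(b) From the axis intercepts and sections: it crosses the y-axis at the gridline y = 0; it crosses the x-axis at the gridline x = 0.
(c) The integer polynomial consistent with all of this is the stated p.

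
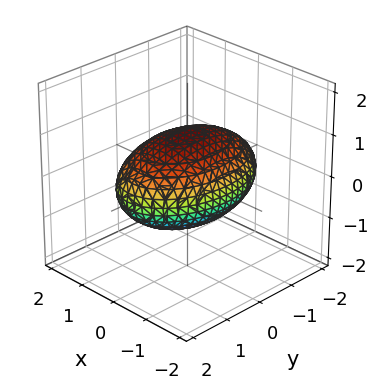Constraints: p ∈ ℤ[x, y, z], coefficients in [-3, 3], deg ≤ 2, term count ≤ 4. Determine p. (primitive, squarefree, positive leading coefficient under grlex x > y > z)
2*x^2 + y^2 + 3*z^2 - 3

deg p = 2. A closed, bounded, convex surface; a quadric.
Symmetries: mirror symmetry z ↦ −z ⇒ only even powers of z; it's symmetric under y → −y, forcing even powers of y; the x ↦ −x reflection is a symmetry, so x appears only in even powers.
Reading off the gridlines: the z-axis gridline crossings are at z ∈ {-1, 1}.
The integer polynomial consistent with all of this is the stated p.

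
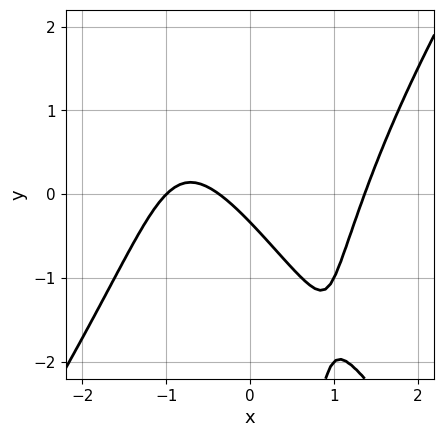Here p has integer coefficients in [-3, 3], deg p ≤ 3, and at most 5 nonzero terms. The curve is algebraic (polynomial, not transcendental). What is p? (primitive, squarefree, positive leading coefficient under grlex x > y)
2*x^3 - x*y^2 - 3*x - 3*y - 1

1. deg p = 3. No degree-2 curve has this shape.
2. Reading off the gridlines: it crosses the x-axis at the gridline x = -1.
3. Solving for integer coefficients yields p as stated.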